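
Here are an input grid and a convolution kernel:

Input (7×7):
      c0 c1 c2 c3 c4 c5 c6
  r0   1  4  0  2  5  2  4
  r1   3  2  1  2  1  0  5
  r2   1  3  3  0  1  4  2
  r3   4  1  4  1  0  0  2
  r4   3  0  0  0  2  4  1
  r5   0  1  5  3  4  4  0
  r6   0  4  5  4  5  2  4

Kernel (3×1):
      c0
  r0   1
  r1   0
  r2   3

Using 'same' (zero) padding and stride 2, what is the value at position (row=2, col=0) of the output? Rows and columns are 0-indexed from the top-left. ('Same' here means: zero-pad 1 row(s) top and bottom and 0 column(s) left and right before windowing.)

4

The receptive field on the zero-padded input at this output position is [4 / 3 / 0]. Elementwise product with the kernel and sum: 4·1 + 0·3.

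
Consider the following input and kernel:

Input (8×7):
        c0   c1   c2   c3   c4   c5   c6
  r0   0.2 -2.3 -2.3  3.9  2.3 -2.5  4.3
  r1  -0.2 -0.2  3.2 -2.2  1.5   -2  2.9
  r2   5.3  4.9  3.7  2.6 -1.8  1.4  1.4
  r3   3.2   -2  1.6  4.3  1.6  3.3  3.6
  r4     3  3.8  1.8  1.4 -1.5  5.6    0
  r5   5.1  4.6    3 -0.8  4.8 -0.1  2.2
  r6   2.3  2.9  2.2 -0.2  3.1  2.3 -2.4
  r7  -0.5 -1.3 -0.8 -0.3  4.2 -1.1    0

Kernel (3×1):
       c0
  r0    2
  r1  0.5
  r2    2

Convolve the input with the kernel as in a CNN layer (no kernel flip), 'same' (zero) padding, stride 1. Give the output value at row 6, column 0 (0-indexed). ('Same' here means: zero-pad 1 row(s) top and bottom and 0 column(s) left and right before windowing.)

The receptive field on the zero-padded input at this output position is [5.1 / 2.3 / -0.5]. Elementwise product with the kernel and sum: 5.1·2 + 2.3·0.5 + -0.5·2.

10.35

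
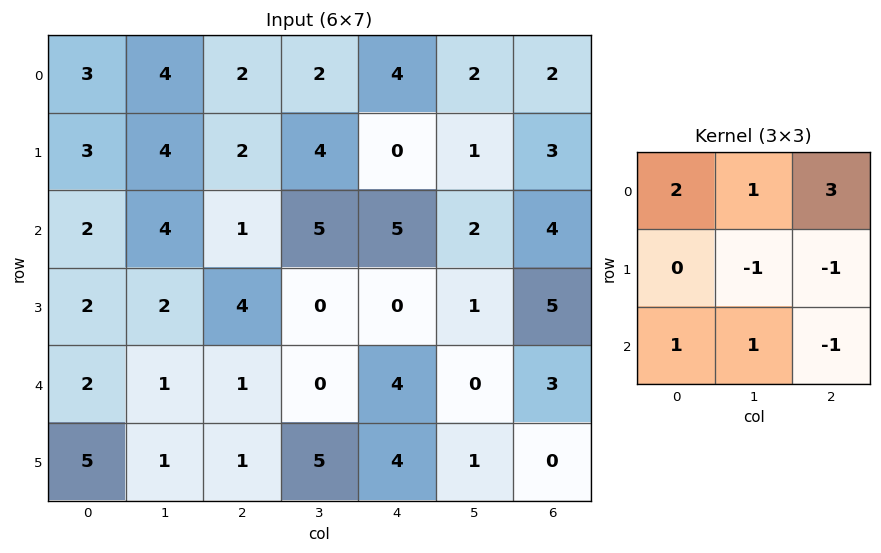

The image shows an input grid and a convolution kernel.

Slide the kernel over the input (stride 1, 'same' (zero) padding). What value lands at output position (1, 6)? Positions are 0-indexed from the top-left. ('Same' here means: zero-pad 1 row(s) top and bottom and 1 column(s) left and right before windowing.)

9

The receptive field on the zero-padded input at this output position is [2 2 0 / 1 3 0 / 2 4 0]. Elementwise product with the kernel and sum: 2·2 + 2·1 + 0·3 + 3·-1 + 0·-1 + 2·1 + 4·1 + 0·-1.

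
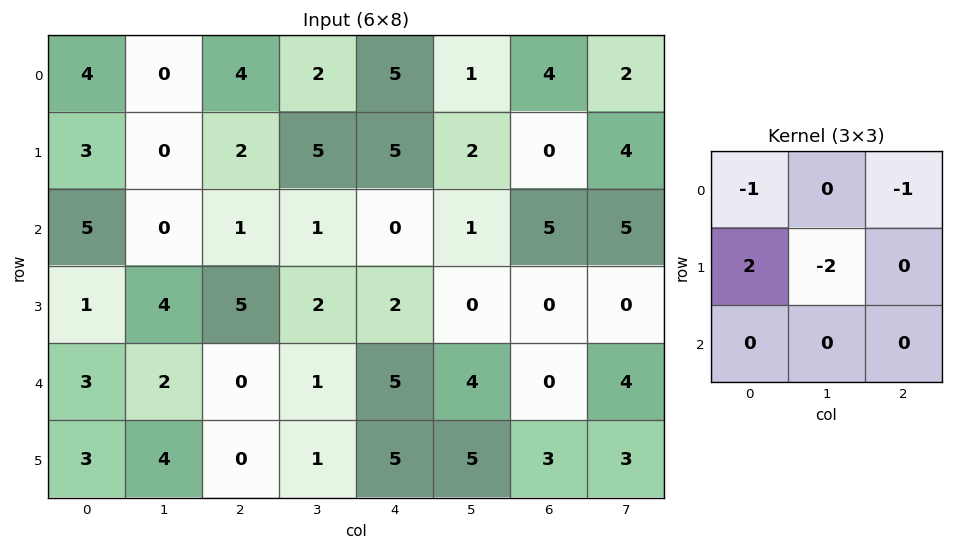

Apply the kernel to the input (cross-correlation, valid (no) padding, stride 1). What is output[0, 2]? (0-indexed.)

-15

The receptive field on the input at this output position is [4 2 5 / 2 5 5 / 1 1 0]. Elementwise product with the kernel and sum: 4·-1 + 5·-1 + 2·2 + 5·-2.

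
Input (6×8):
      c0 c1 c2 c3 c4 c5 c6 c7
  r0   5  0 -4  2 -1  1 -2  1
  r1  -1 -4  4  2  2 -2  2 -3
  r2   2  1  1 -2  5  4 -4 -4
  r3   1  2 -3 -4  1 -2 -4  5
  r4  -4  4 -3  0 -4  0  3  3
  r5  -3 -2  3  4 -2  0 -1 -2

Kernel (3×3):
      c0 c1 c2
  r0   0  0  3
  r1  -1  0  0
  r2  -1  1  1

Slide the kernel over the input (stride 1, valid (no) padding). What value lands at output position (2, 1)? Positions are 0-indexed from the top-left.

The receptive field on the input at this output position is [1 1 -2 / 2 -3 -4 / 4 -3 0]. Elementwise product with the kernel and sum: -2·3 + 2·-1 + 4·-1 + -3·1 + 0·1.

-15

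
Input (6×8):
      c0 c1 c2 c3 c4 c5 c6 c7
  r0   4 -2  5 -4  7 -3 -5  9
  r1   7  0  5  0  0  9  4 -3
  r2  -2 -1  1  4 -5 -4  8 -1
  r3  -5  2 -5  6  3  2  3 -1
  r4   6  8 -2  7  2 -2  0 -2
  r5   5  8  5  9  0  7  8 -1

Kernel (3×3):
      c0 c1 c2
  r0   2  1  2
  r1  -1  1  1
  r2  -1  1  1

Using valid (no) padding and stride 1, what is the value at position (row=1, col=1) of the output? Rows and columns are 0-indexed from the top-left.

10

The receptive field on the input at this output position is [0 5 0 / -1 1 4 / 2 -5 6]. Elementwise product with the kernel and sum: 0·2 + 5·1 + 0·2 + -1·-1 + 1·1 + 4·1 + 2·-1 + -5·1 + 6·1.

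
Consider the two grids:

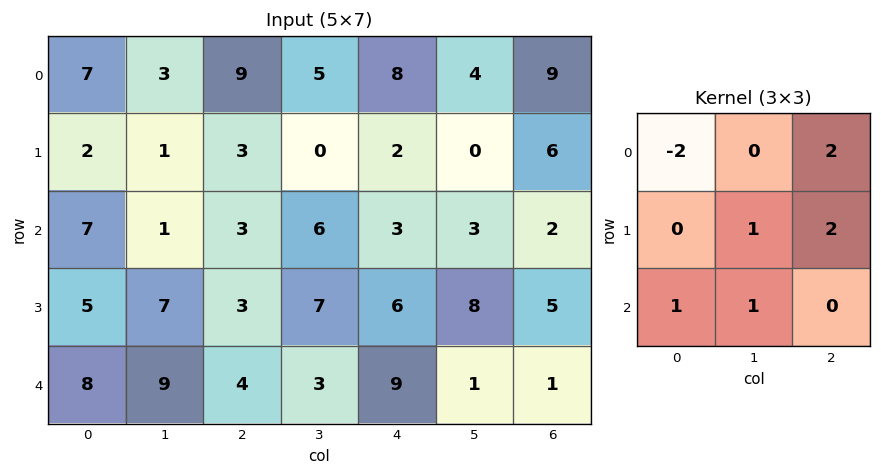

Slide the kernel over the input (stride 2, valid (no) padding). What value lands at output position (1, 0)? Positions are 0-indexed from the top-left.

22

The receptive field on the input at this output position is [7 1 3 / 5 7 3 / 8 9 4]. Elementwise product with the kernel and sum: 7·-2 + 3·2 + 7·1 + 3·2 + 8·1 + 9·1.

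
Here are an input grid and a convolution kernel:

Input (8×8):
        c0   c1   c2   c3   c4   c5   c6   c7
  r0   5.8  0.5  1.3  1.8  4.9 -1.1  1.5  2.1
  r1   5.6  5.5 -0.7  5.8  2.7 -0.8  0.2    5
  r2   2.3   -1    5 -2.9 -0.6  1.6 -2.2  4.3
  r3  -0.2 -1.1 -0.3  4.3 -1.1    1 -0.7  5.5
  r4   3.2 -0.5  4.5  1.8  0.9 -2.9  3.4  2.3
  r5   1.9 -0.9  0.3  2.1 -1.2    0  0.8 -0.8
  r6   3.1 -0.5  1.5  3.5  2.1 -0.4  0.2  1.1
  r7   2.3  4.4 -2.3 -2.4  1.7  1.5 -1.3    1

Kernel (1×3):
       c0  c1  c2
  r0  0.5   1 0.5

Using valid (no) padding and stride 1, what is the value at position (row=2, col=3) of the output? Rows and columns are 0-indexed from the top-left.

-1.25

The receptive field on the input at this output position is [-2.9 -0.6 1.6]. Elementwise product with the kernel and sum: -2.9·0.5 + -0.6·1 + 1.6·0.5.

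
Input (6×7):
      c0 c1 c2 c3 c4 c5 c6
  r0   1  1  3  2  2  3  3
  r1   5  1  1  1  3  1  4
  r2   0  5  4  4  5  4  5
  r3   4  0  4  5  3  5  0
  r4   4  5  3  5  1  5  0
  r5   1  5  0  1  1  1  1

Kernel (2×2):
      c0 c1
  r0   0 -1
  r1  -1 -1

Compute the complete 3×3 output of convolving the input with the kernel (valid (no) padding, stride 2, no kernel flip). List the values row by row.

Output[0,0]: The receptive field on the input at this output position is [1 1 / 5 1]. Elementwise product with the kernel and sum: 1·-1 + 5·-1 + 1·-1.
Output[0,1]: The receptive field on the input at this output position is [3 2 / 1 1]. Elementwise product with the kernel and sum: 2·-1 + 1·-1 + 1·-1.

-7 -4 -7
-9 -13 -12
-11 -6 -7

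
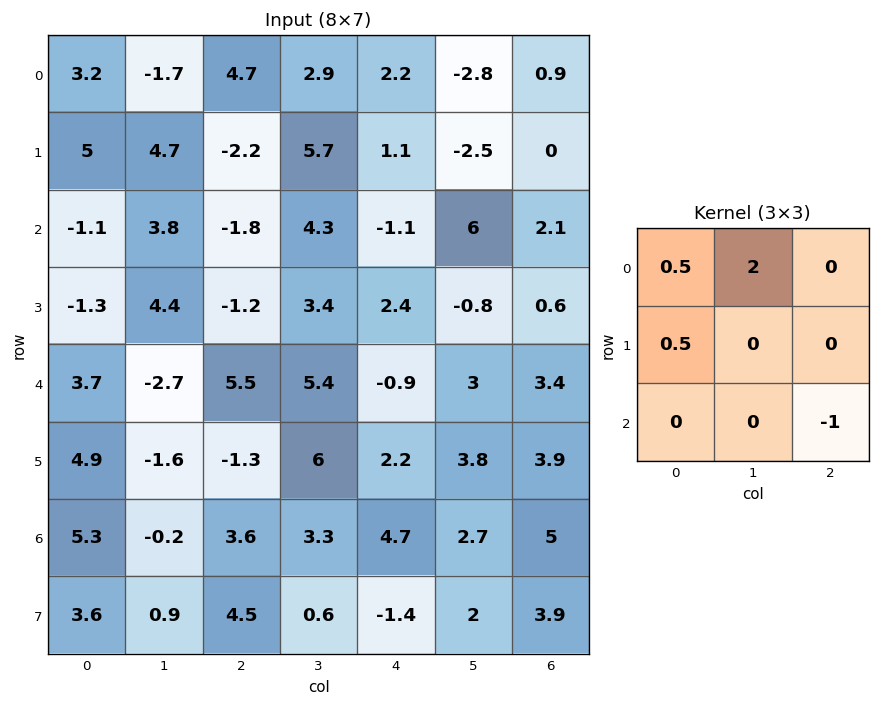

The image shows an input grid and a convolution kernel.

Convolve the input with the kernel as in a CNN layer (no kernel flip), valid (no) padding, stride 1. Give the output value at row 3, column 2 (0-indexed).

The receptive field on the input at this output position is [-1.2 3.4 2.4 / 5.5 5.4 -0.9 / -1.3 6 2.2]. Elementwise product with the kernel and sum: -1.2·0.5 + 3.4·2 + 5.5·0.5 + 2.2·-1.

6.75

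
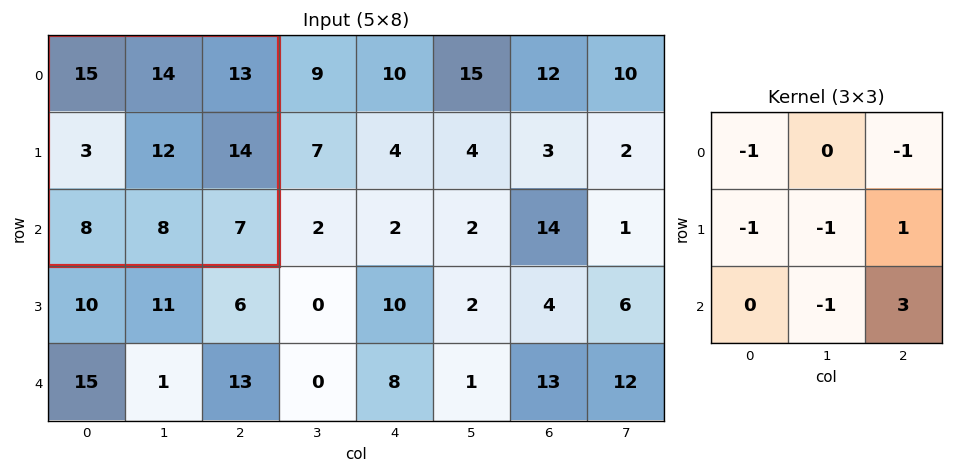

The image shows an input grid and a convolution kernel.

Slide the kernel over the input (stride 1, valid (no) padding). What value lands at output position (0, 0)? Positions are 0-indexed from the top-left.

-16

The receptive field on the input at this output position is [15 14 13 / 3 12 14 / 8 8 7]. Elementwise product with the kernel and sum: 15·-1 + 13·-1 + 3·-1 + 12·-1 + 14·1 + 8·-1 + 7·3.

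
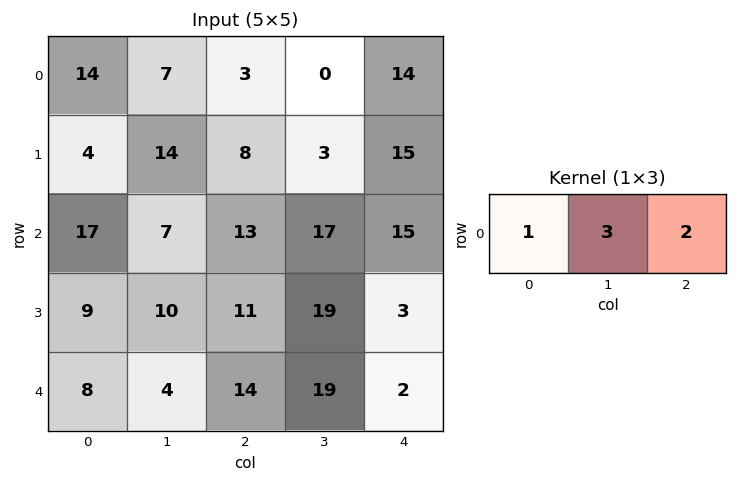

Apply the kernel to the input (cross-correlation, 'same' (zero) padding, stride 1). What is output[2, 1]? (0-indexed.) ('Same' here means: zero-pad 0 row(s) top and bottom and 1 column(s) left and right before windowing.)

The receptive field on the zero-padded input at this output position is [17 7 13]. Elementwise product with the kernel and sum: 17·1 + 7·3 + 13·2.

64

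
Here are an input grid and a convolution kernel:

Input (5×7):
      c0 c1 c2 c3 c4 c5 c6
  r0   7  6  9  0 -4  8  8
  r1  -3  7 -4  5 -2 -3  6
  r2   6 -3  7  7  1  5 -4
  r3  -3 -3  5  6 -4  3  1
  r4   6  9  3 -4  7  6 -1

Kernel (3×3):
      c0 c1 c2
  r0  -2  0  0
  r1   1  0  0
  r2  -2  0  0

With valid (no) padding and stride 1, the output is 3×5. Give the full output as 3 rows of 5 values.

-29 1 -36 -9 4
18 -11 5 -15 13
-27 -15 -15 0 -20

Output[0,0]: The receptive field on the input at this output position is [7 6 9 / -3 7 -4 / 6 -3 7]. Elementwise product with the kernel and sum: 7·-2 + -3·1 + 6·-2.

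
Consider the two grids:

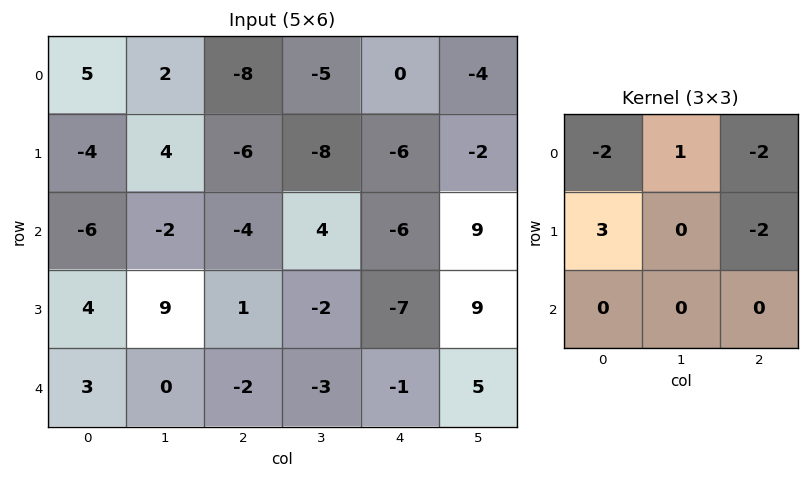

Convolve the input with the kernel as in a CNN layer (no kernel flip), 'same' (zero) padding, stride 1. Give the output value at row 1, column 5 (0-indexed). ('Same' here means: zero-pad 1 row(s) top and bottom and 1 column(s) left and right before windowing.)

-22

The receptive field on the zero-padded input at this output position is [0 -4 0 / -6 -2 0 / -6 9 0]. Elementwise product with the kernel and sum: 0·-2 + -4·1 + 0·-2 + -6·3 + 0·-2.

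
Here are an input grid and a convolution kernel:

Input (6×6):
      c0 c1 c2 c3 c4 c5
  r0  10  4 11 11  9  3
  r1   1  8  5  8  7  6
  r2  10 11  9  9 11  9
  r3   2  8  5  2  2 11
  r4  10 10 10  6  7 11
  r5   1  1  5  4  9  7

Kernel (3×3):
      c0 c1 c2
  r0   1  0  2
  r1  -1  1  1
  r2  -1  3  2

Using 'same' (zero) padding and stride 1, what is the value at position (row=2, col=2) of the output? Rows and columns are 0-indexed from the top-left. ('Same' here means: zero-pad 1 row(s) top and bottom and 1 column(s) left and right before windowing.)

42

The receptive field on the zero-padded input at this output position is [8 5 8 / 11 9 9 / 8 5 2]. Elementwise product with the kernel and sum: 8·1 + 8·2 + 11·-1 + 9·1 + 9·1 + 8·-1 + 5·3 + 2·2.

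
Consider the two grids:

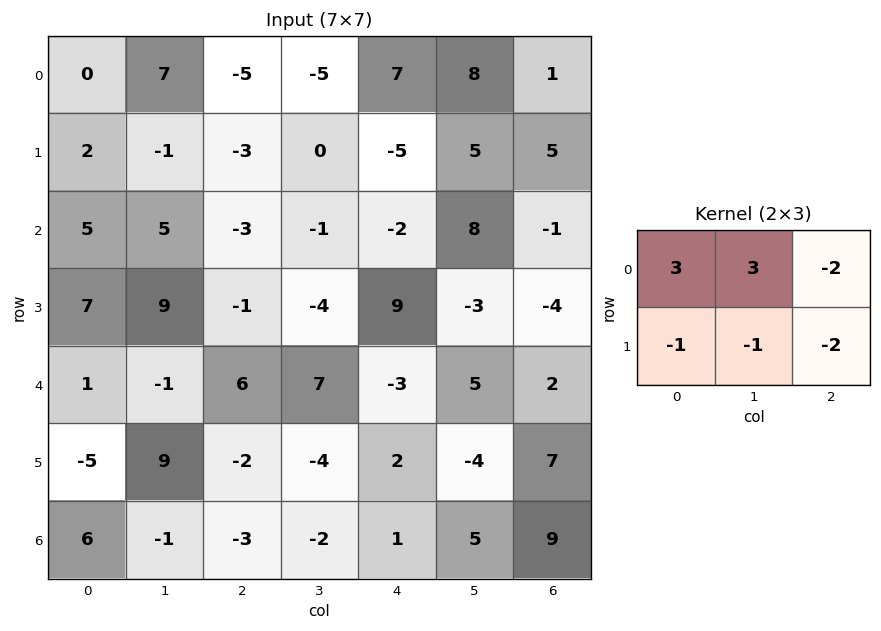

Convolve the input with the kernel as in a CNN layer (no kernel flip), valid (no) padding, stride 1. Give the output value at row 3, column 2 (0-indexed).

The receptive field on the input at this output position is [-1 -4 9 / 6 7 -3]. Elementwise product with the kernel and sum: -1·3 + -4·3 + 9·-2 + 6·-1 + 7·-1 + -3·-2.

-40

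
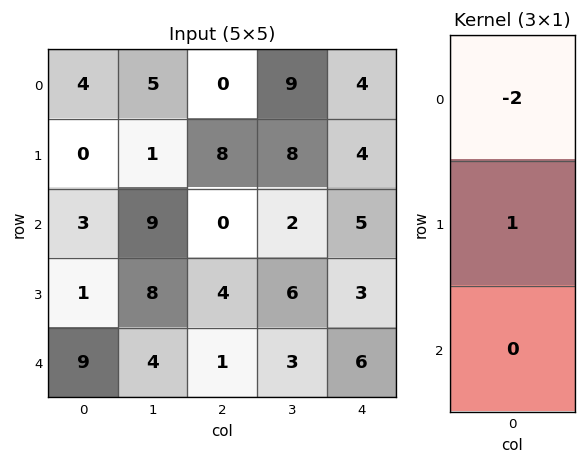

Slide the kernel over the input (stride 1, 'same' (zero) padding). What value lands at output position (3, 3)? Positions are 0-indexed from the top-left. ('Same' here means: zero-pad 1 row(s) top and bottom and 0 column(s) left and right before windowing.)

The receptive field on the zero-padded input at this output position is [2 / 6 / 3]. Elementwise product with the kernel and sum: 2·-2 + 6·1.

2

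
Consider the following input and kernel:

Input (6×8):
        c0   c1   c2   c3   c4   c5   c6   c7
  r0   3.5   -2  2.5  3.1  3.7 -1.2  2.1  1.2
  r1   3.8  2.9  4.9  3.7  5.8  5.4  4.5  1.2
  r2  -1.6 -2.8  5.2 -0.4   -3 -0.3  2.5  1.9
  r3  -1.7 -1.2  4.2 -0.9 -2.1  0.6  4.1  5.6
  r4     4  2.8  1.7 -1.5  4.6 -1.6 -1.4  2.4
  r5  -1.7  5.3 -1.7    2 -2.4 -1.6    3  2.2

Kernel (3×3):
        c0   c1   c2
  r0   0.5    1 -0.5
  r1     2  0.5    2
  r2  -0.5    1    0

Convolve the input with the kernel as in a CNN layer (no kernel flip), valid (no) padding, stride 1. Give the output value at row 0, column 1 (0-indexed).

The receptive field on the input at this output position is [-2 2.5 3.1 / 2.9 4.9 3.7 / -2.8 5.2 -0.4]. Elementwise product with the kernel and sum: -2·0.5 + 2.5·1 + 3.1·-0.5 + 2.9·2 + 4.9·0.5 + 3.7·2 + -2.8·-0.5 + 5.2·1.

22.2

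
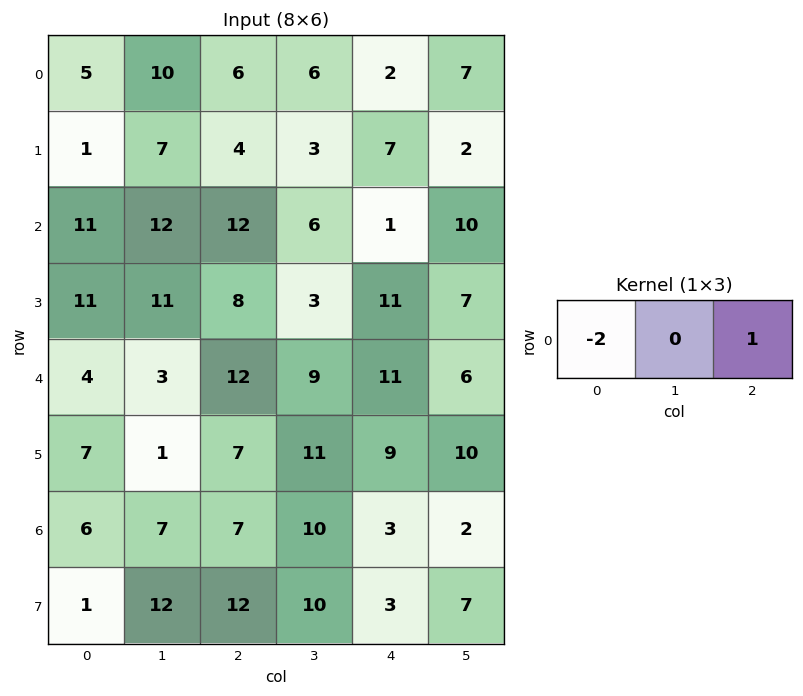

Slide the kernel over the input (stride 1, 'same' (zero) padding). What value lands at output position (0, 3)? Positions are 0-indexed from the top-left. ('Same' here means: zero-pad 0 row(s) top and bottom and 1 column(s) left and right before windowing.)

The receptive field on the zero-padded input at this output position is [6 6 2]. Elementwise product with the kernel and sum: 6·-2 + 2·1.

-10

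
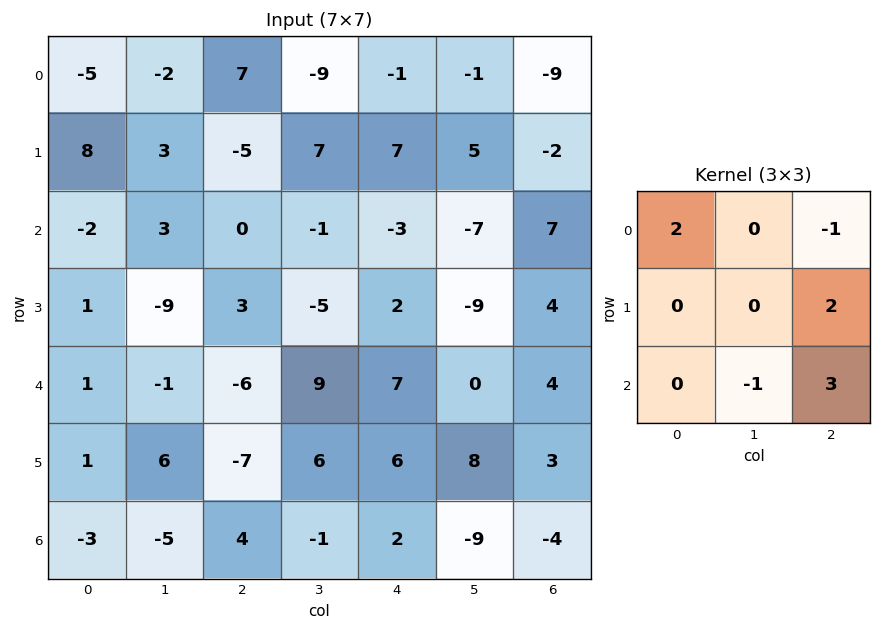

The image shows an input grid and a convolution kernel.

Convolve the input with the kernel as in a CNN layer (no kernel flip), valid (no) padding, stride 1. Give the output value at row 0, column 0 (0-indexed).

-30

The receptive field on the input at this output position is [-5 -2 7 / 8 3 -5 / -2 3 0]. Elementwise product with the kernel and sum: -5·2 + 7·-1 + -5·2 + 3·-1 + 0·3.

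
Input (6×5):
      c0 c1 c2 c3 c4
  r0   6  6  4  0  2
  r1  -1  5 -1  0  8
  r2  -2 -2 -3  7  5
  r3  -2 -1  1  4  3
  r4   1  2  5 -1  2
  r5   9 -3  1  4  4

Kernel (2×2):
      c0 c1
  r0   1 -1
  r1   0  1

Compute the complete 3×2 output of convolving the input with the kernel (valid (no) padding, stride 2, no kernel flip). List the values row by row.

Output[0,0]: The receptive field on the input at this output position is [6 6 / -1 5]. Elementwise product with the kernel and sum: 6·1 + 6·-1 + 5·1.

5 4
-1 -6
-4 10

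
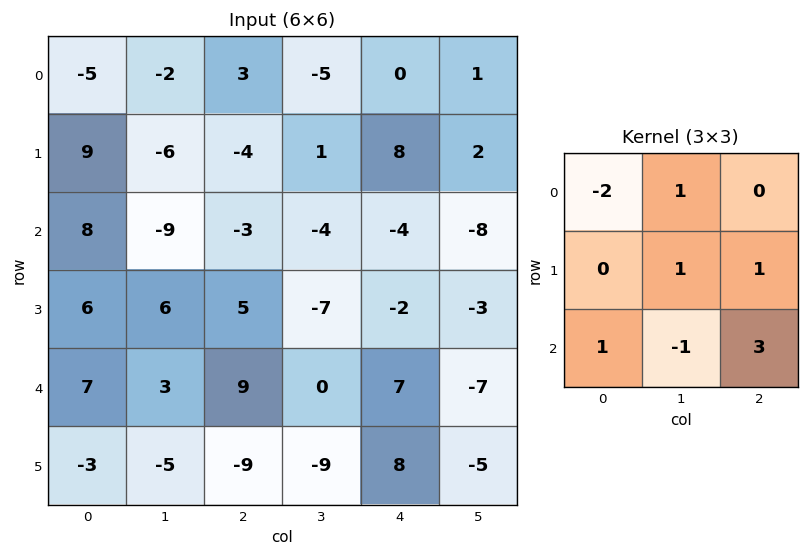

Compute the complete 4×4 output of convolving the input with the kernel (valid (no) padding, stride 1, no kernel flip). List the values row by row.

6 -14 -13 -4
-21 -19 7 -20
17 7 23 -29
-19 -21 14 -20

Output[0,0]: The receptive field on the input at this output position is [-5 -2 3 / 9 -6 -4 / 8 -9 -3]. Elementwise product with the kernel and sum: -5·-2 + -2·1 + -6·1 + -4·1 + 8·1 + -9·-1 + -3·3.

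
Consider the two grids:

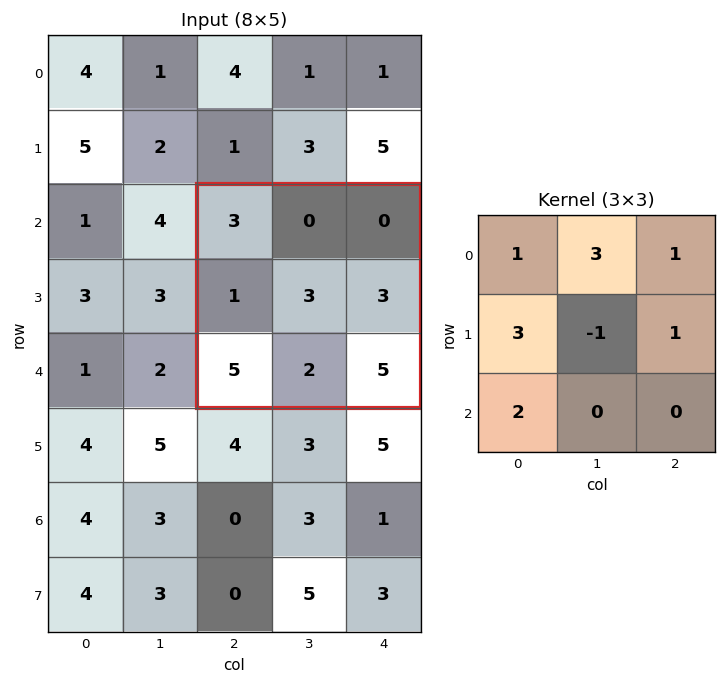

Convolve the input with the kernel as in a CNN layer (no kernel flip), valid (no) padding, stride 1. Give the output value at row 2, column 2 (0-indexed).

The receptive field on the input at this output position is [3 0 0 / 1 3 3 / 5 2 5]. Elementwise product with the kernel and sum: 3·1 + 0·3 + 0·1 + 1·3 + 3·-1 + 3·1 + 5·2.

16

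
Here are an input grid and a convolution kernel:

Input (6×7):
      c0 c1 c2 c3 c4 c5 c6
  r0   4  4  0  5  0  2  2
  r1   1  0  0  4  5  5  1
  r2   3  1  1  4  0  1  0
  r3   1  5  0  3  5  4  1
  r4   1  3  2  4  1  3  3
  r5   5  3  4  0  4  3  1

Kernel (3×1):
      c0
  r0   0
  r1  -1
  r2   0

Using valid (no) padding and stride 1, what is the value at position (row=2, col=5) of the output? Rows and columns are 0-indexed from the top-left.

The receptive field on the input at this output position is [1 / 4 / 3]. Elementwise product with the kernel and sum: 4·-1.

-4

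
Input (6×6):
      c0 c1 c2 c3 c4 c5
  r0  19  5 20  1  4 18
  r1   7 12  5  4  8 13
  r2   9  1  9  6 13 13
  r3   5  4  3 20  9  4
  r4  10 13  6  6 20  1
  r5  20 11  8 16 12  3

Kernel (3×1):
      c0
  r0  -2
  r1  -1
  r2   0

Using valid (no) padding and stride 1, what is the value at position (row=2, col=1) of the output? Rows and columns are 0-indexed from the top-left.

-6

The receptive field on the input at this output position is [1 / 4 / 13]. Elementwise product with the kernel and sum: 1·-2 + 4·-1.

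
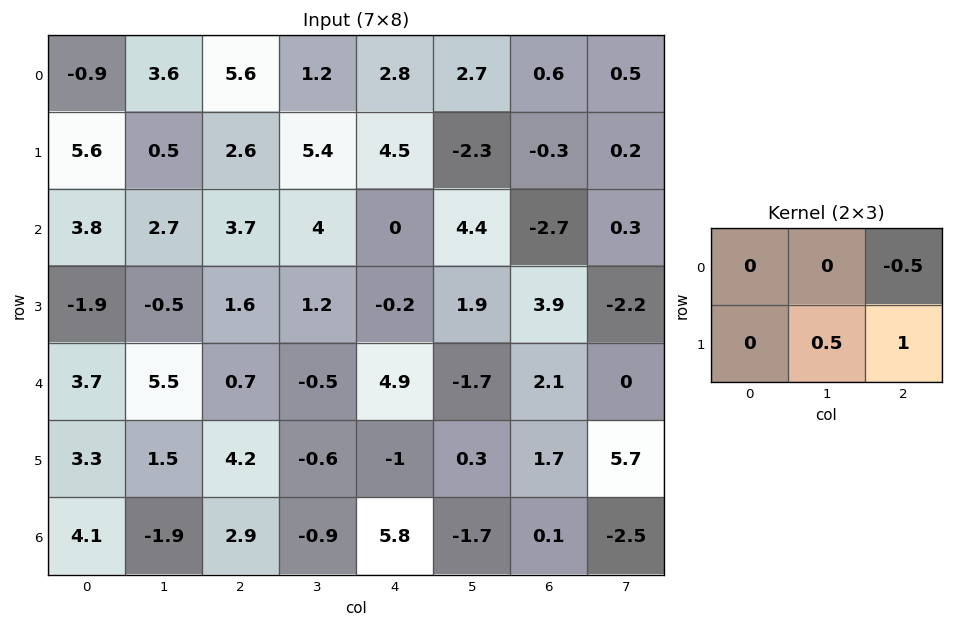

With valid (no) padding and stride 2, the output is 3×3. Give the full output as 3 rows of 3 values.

0.05 5.8 -1.75
-0.5 0.4 6.2
4.6 -3.75 0.8

Output[0,0]: The receptive field on the input at this output position is [-0.9 3.6 5.6 / 5.6 0.5 2.6]. Elementwise product with the kernel and sum: 5.6·-0.5 + 0.5·0.5 + 2.6·1.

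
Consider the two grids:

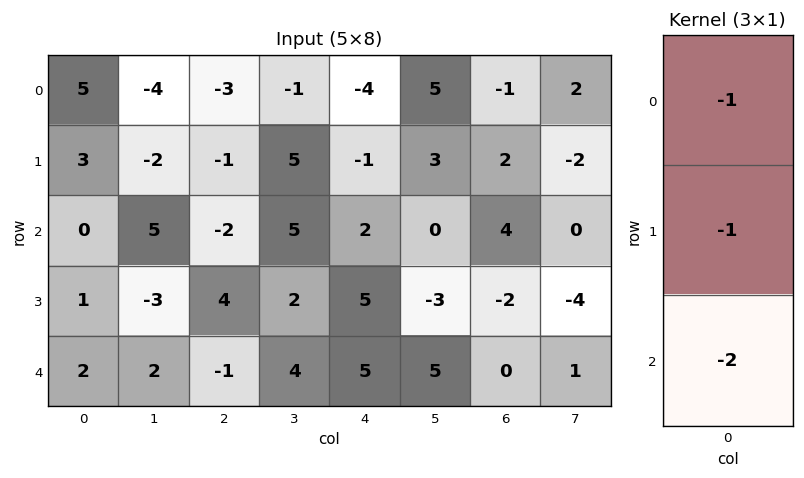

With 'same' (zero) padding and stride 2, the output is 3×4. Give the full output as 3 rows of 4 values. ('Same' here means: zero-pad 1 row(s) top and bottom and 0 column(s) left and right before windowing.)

Output[0,0]: The receptive field on the zero-padded input at this output position is [0 / 5 / 3]. Elementwise product with the kernel and sum: 0·-1 + 5·-1 + 3·-2.
Output[0,1]: The receptive field on the zero-padded input at this output position is [0 / -3 / -1]. Elementwise product with the kernel and sum: 0·-1 + -3·-1 + -1·-2.

-11 5 6 -3
-5 -5 -11 -2
-3 -3 -10 2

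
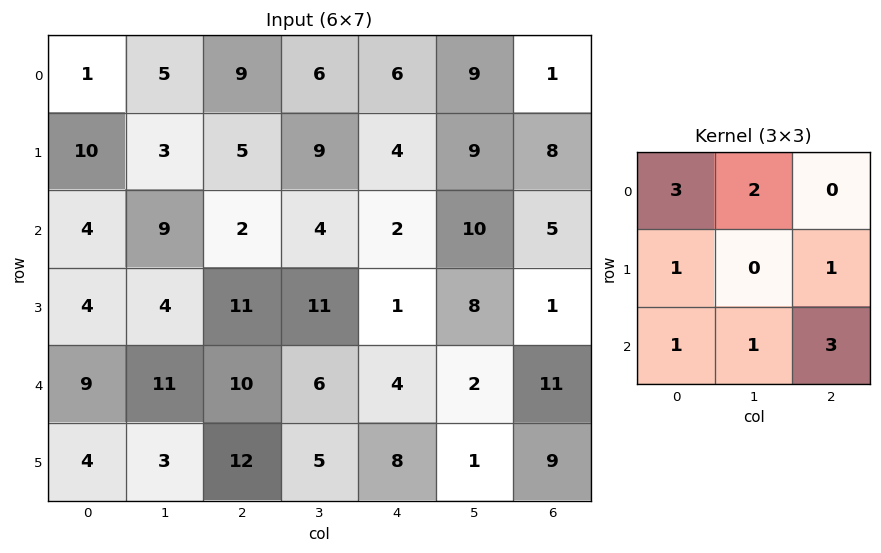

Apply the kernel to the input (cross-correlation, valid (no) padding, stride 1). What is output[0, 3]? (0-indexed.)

84

The receptive field on the input at this output position is [6 6 9 / 9 4 9 / 4 2 10]. Elementwise product with the kernel and sum: 6·3 + 6·2 + 9·1 + 9·1 + 4·1 + 2·1 + 10·3.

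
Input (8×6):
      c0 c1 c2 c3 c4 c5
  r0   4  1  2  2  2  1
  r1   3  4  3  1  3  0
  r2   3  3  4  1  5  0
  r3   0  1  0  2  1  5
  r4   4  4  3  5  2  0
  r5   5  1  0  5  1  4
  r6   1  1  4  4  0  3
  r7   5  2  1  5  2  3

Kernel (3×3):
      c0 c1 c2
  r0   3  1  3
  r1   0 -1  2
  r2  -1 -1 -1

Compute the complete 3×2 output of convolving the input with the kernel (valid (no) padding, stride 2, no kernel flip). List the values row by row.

11 9
12 18
18 9

Output[0,0]: The receptive field on the input at this output position is [4 1 2 / 3 4 3 / 3 3 4]. Elementwise product with the kernel and sum: 4·3 + 1·1 + 2·3 + 4·-1 + 3·2 + 3·-1 + 3·-1 + 4·-1.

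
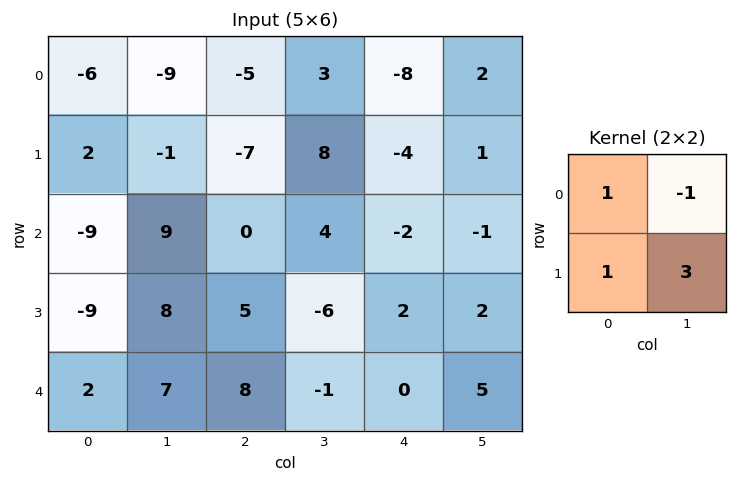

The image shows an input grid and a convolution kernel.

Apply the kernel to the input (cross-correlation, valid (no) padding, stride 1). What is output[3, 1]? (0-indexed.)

The receptive field on the input at this output position is [8 5 / 7 8]. Elementwise product with the kernel and sum: 8·1 + 5·-1 + 7·1 + 8·3.

34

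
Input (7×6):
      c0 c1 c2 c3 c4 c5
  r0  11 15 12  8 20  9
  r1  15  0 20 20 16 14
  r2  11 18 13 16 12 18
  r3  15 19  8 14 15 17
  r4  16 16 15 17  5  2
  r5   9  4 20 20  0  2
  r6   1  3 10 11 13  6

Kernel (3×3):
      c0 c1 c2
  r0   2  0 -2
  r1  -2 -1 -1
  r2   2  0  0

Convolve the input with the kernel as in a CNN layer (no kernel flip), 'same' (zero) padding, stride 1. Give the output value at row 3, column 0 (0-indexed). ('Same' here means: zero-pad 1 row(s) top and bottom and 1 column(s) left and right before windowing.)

-70

The receptive field on the zero-padded input at this output position is [0 11 18 / 0 15 19 / 0 16 16]. Elementwise product with the kernel and sum: 0·2 + 18·-2 + 0·-2 + 15·-1 + 19·-1 + 0·2.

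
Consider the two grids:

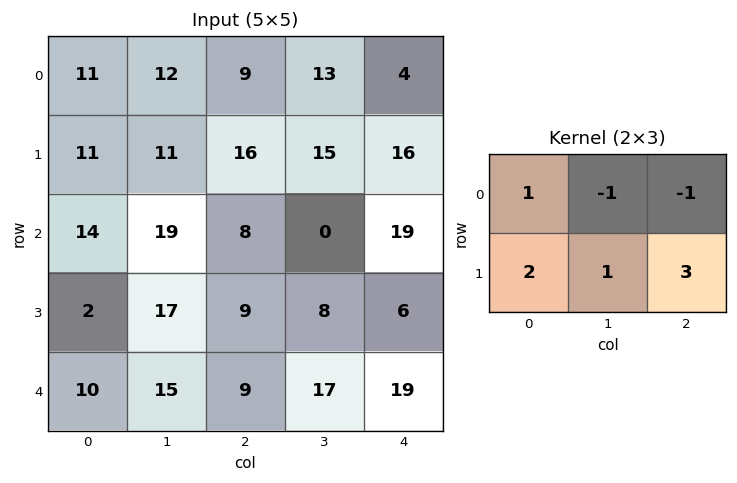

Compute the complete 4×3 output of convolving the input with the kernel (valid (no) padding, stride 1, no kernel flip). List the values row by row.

Output[0,0]: The receptive field on the input at this output position is [11 12 9 / 11 11 16]. Elementwise product with the kernel and sum: 11·1 + 12·-1 + 9·-1 + 11·2 + 11·1 + 16·3.
Output[0,1]: The receptive field on the input at this output position is [12 9 13 / 11 16 15]. Elementwise product with the kernel and sum: 12·1 + 9·-1 + 13·-1 + 11·2 + 16·1 + 15·3.

71 73 87
55 26 58
35 78 33
38 90 87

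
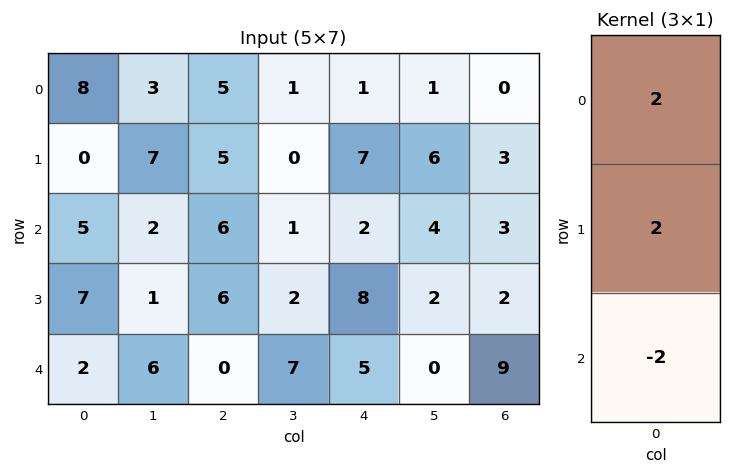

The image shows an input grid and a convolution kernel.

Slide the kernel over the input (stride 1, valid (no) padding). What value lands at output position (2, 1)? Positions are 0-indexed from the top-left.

The receptive field on the input at this output position is [2 / 1 / 6]. Elementwise product with the kernel and sum: 2·2 + 1·2 + 6·-2.

-6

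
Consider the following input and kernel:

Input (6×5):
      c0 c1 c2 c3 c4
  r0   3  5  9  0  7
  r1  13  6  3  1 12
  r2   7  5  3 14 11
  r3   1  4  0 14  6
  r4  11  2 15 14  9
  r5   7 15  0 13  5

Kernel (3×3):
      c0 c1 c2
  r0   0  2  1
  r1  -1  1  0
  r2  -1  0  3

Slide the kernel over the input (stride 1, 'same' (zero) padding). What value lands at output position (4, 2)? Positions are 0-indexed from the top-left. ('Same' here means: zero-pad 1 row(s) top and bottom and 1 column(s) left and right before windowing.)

51

The receptive field on the zero-padded input at this output position is [4 0 14 / 2 15 14 / 15 0 13]. Elementwise product with the kernel and sum: 0·2 + 14·1 + 2·-1 + 15·1 + 15·-1 + 13·3.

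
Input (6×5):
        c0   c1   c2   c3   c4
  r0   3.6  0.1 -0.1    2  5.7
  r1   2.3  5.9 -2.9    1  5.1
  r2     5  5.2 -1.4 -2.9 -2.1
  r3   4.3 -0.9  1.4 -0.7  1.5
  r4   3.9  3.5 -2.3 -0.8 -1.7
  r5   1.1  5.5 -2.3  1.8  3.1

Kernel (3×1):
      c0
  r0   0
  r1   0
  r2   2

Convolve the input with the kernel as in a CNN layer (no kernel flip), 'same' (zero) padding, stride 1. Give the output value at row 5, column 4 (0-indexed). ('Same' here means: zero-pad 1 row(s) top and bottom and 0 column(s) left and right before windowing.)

The receptive field on the zero-padded input at this output position is [-1.7 / 3.1 / 0]. Elementwise product with the kernel and sum: 0·2.

0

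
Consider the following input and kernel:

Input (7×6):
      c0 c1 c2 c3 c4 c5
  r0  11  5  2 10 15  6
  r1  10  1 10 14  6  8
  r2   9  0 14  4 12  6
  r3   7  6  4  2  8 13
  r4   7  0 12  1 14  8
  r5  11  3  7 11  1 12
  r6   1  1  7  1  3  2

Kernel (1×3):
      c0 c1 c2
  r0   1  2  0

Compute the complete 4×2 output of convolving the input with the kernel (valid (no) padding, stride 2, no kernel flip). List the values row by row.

Output[0,0]: The receptive field on the input at this output position is [11 5 2]. Elementwise product with the kernel and sum: 11·1 + 5·2.
Output[0,1]: The receptive field on the input at this output position is [2 10 15]. Elementwise product with the kernel and sum: 2·1 + 10·2.

21 22
9 22
7 14
3 9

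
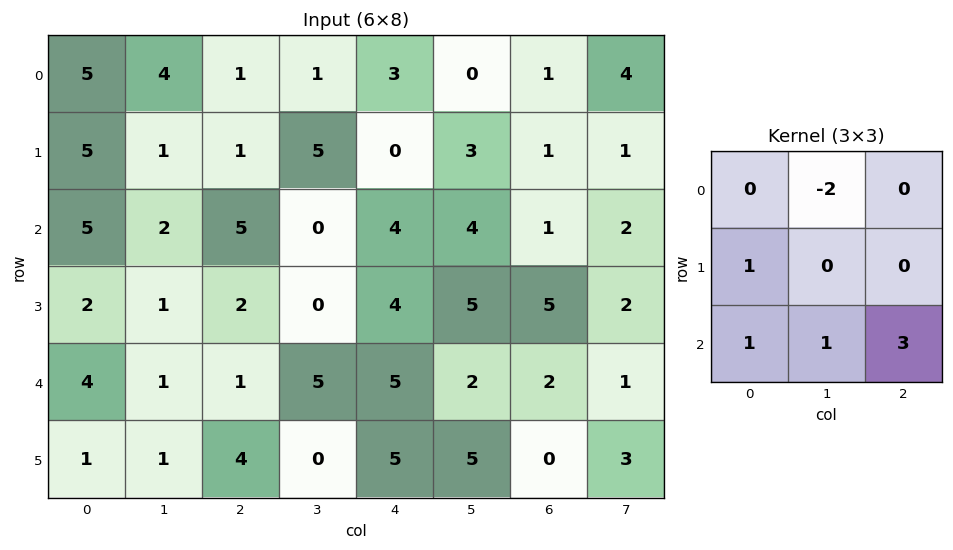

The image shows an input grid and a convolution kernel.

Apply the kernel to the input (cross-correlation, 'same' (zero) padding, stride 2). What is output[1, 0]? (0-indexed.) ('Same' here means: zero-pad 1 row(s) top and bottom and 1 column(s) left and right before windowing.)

-5

The receptive field on the zero-padded input at this output position is [0 5 1 / 0 5 2 / 0 2 1]. Elementwise product with the kernel and sum: 5·-2 + 0·1 + 0·1 + 2·1 + 1·3.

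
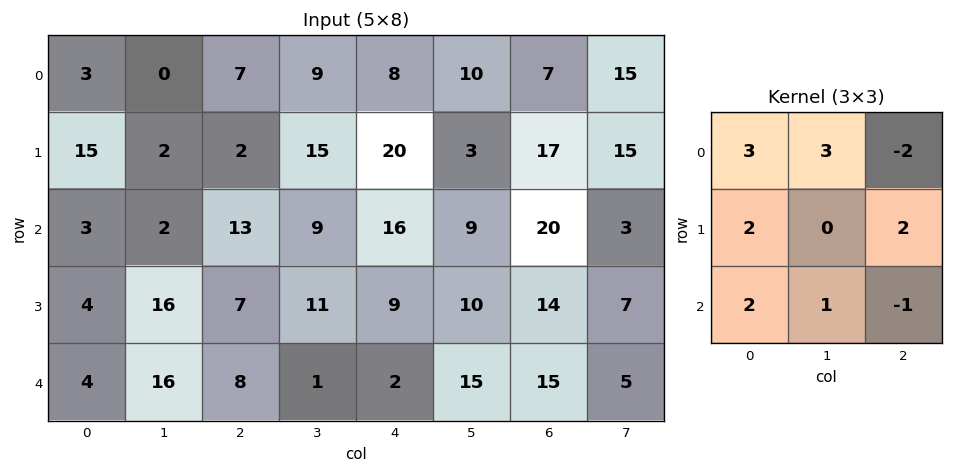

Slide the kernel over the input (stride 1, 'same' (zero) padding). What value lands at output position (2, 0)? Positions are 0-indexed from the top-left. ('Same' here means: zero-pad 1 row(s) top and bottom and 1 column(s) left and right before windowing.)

The receptive field on the zero-padded input at this output position is [0 15 2 / 0 3 2 / 0 4 16]. Elementwise product with the kernel and sum: 0·3 + 15·3 + 2·-2 + 0·2 + 2·2 + 0·2 + 4·1 + 16·-1.

33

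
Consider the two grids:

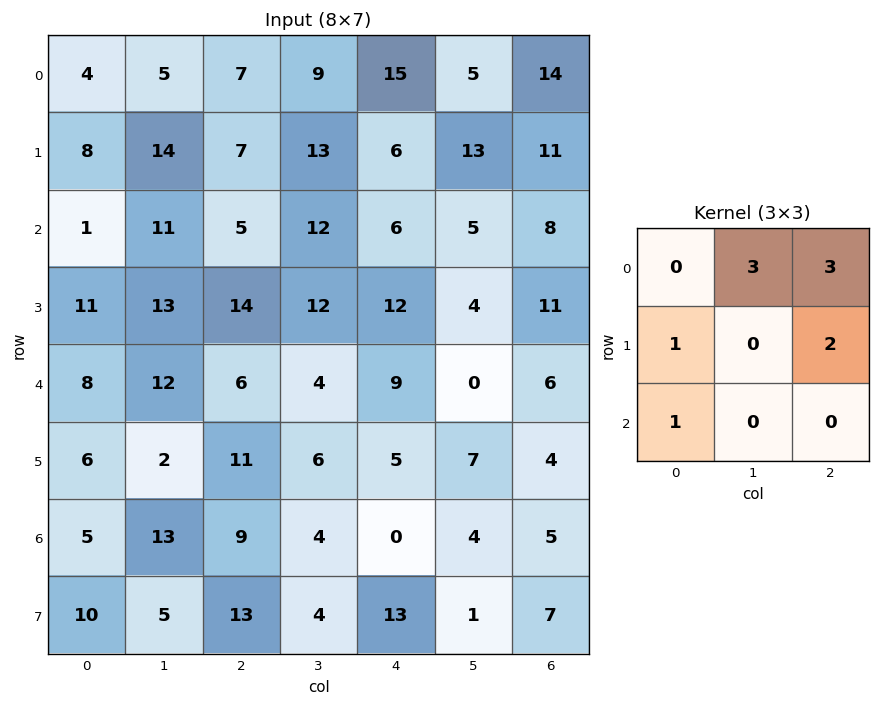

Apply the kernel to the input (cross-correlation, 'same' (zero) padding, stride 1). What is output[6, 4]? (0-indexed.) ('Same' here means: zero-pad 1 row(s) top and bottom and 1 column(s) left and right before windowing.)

The receptive field on the zero-padded input at this output position is [6 5 7 / 4 0 4 / 4 13 1]. Elementwise product with the kernel and sum: 5·3 + 7·3 + 4·1 + 4·2 + 4·1.

52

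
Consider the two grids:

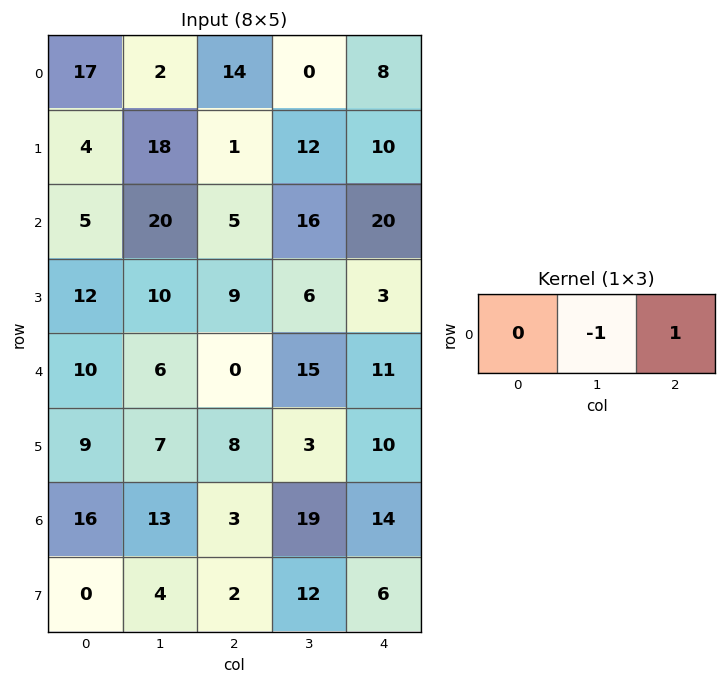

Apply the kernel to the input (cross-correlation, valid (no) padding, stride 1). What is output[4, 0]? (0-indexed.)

The receptive field on the input at this output position is [10 6 0]. Elementwise product with the kernel and sum: 6·-1 + 0·1.

-6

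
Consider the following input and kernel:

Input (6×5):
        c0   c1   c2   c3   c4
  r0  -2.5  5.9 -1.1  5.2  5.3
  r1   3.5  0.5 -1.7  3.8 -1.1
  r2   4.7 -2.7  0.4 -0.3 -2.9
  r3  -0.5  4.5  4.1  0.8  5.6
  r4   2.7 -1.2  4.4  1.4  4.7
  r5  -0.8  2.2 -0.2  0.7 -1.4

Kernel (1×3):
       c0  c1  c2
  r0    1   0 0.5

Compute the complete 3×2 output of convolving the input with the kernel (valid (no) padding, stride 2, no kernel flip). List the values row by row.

Output[0,0]: The receptive field on the input at this output position is [-2.5 5.9 -1.1]. Elementwise product with the kernel and sum: -2.5·1 + -1.1·0.5.
Output[0,1]: The receptive field on the input at this output position is [-1.1 5.2 5.3]. Elementwise product with the kernel and sum: -1.1·1 + 5.3·0.5.

-3.05 1.55
4.9 -1.05
4.9 6.75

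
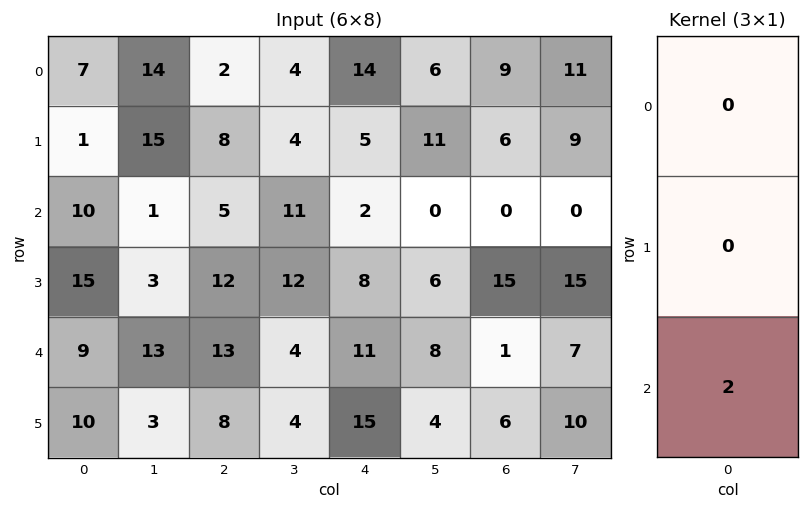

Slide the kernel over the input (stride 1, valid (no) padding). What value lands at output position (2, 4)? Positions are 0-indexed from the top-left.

The receptive field on the input at this output position is [2 / 8 / 11]. Elementwise product with the kernel and sum: 11·2.

22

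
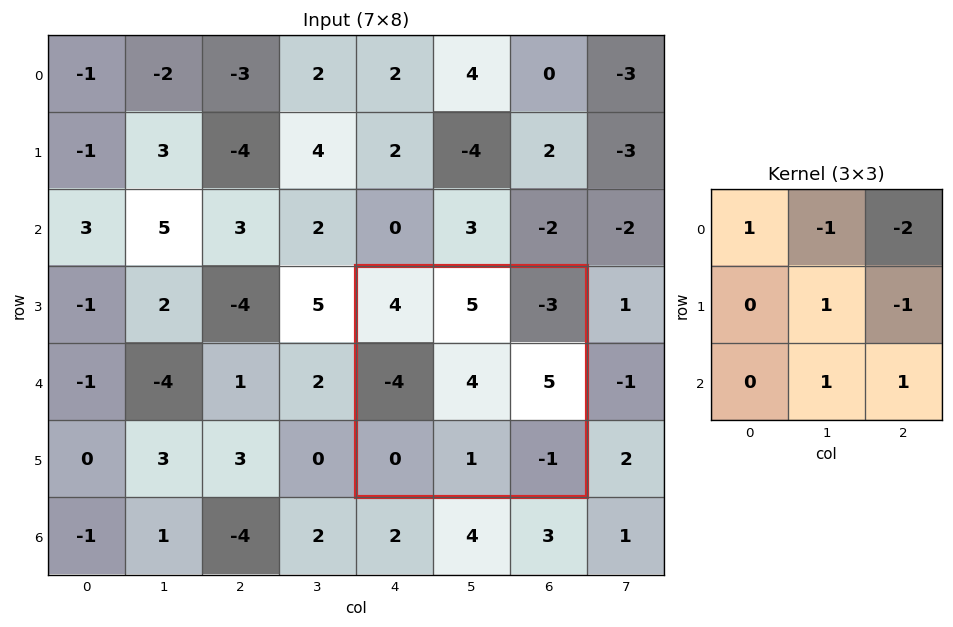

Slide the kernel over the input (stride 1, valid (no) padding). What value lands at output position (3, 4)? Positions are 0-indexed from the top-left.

The receptive field on the input at this output position is [4 5 -3 / -4 4 5 / 0 1 -1]. Elementwise product with the kernel and sum: 4·1 + 5·-1 + -3·-2 + 4·1 + 5·-1 + 1·1 + -1·1.

4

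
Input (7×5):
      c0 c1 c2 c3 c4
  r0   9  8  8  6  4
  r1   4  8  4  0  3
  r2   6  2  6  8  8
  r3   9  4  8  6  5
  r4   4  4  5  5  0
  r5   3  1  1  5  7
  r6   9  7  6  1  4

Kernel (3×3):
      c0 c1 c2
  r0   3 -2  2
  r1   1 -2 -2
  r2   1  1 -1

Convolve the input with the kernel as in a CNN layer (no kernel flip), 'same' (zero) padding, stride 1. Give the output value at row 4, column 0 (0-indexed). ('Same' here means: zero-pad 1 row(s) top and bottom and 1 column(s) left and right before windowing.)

The receptive field on the zero-padded input at this output position is [0 9 4 / 0 4 4 / 0 3 1]. Elementwise product with the kernel and sum: 0·3 + 9·-2 + 4·2 + 0·1 + 4·-2 + 4·-2 + 0·1 + 3·1 + 1·-1.

-24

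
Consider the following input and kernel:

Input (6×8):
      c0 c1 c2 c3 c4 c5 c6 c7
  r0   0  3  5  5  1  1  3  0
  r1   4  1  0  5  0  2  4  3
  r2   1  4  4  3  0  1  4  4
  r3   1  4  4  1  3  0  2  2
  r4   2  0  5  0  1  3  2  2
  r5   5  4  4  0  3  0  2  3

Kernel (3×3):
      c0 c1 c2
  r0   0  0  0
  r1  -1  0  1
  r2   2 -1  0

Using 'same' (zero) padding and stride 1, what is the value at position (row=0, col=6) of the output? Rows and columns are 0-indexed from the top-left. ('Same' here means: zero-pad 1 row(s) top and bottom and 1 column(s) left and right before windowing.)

-1

The receptive field on the zero-padded input at this output position is [0 0 0 / 1 3 0 / 2 4 3]. Elementwise product with the kernel and sum: 1·-1 + 0·1 + 2·2 + 4·-1.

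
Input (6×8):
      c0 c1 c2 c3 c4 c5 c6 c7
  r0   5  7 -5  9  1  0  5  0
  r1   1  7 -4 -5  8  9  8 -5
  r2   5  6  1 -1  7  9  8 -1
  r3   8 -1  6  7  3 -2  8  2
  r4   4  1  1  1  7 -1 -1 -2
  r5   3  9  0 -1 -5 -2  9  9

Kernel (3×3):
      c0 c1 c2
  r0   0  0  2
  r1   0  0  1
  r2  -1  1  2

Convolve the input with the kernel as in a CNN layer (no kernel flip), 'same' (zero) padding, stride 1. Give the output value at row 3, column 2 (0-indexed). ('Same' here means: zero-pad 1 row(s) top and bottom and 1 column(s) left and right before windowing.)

The receptive field on the zero-padded input at this output position is [6 1 -1 / -1 6 7 / 1 1 1]. Elementwise product with the kernel and sum: -1·2 + 7·1 + 1·-1 + 1·1 + 1·2.

7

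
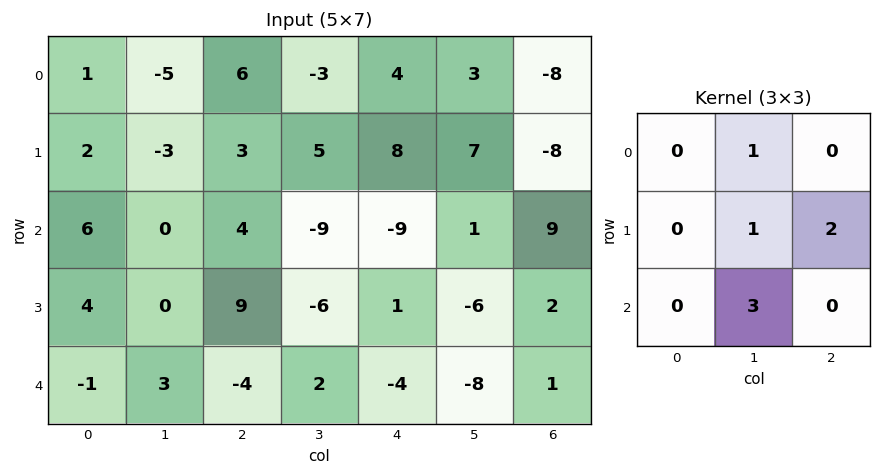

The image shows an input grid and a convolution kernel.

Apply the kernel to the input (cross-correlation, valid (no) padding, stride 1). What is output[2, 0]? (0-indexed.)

The receptive field on the input at this output position is [6 0 4 / 4 0 9 / -1 3 -4]. Elementwise product with the kernel and sum: 0·1 + 0·1 + 9·2 + 3·3.

27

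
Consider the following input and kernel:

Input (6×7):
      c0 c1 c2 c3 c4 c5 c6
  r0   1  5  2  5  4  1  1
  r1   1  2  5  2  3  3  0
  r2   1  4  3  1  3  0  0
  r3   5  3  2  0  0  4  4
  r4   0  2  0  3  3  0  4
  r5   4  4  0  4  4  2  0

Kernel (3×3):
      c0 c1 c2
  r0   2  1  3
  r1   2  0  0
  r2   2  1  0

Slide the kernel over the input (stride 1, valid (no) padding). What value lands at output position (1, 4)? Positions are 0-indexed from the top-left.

The receptive field on the input at this output position is [3 3 0 / 3 0 0 / 0 4 4]. Elementwise product with the kernel and sum: 3·2 + 3·1 + 0·3 + 3·2 + 0·2 + 4·1.

19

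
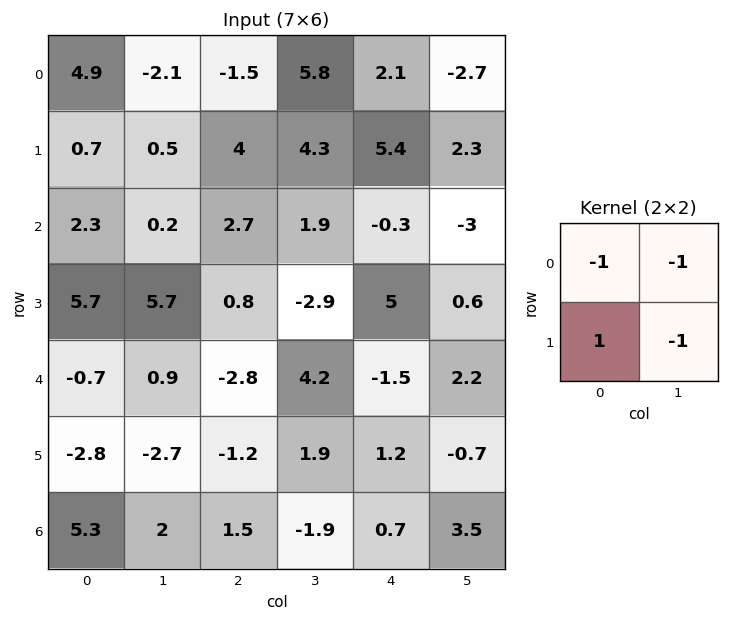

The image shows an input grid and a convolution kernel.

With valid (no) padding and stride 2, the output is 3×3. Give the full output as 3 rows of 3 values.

Output[0,0]: The receptive field on the input at this output position is [4.9 -2.1 / 0.7 0.5]. Elementwise product with the kernel and sum: 4.9·-1 + -2.1·-1 + 0.7·1 + 0.5·-1.

-2.6 -4.6 3.7
-2.5 -0.9 7.7
-0.3 -4.5 1.2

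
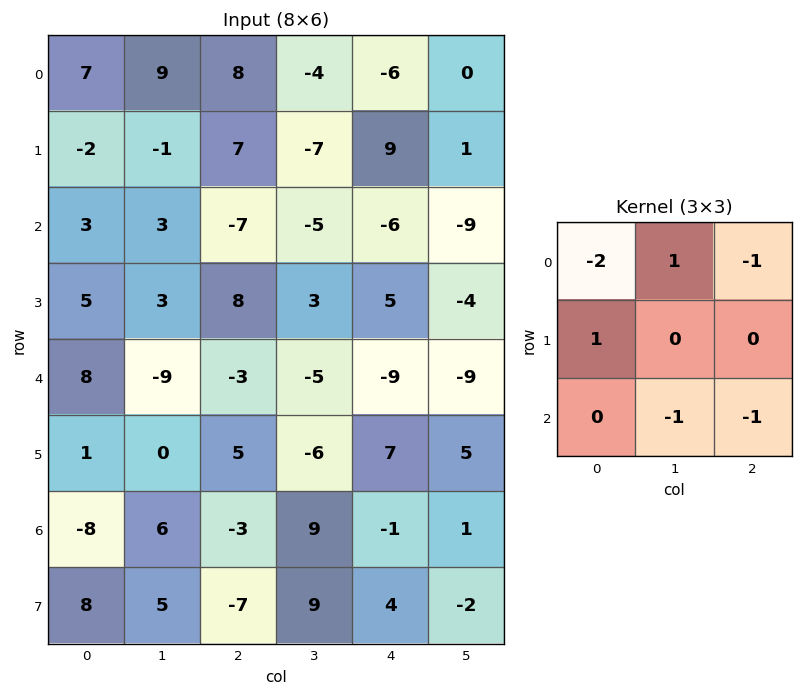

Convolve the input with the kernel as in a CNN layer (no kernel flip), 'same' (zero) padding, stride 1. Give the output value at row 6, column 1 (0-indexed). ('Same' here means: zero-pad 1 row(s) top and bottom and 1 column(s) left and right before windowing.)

The receptive field on the zero-padded input at this output position is [1 0 5 / -8 6 -3 / 8 5 -7]. Elementwise product with the kernel and sum: 1·-2 + 0·1 + 5·-1 + -8·1 + 5·-1 + -7·-1.

-13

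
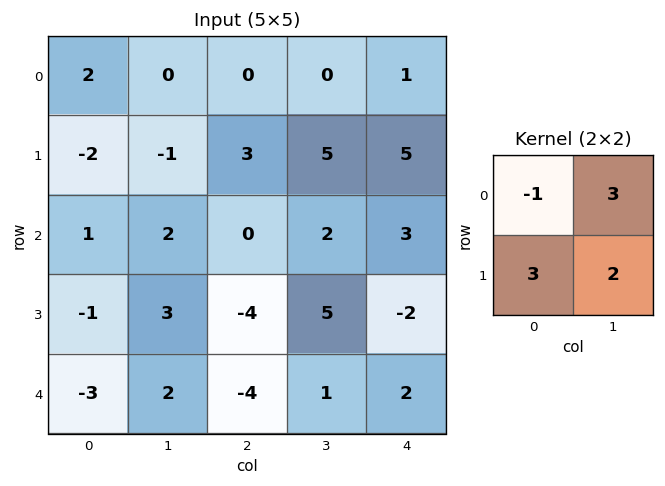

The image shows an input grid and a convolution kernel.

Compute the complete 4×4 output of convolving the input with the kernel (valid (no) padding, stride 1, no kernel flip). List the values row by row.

Output[0,0]: The receptive field on the input at this output position is [2 0 / -2 -1]. Elementwise product with the kernel and sum: 2·-1 + 0·3 + -2·3 + -1·2.
Output[0,1]: The receptive field on the input at this output position is [0 0 / -1 3]. Elementwise product with the kernel and sum: 0·-1 + 0·3 + -1·3 + 3·2.

-10 3 19 28
6 16 16 22
8 -1 4 18
5 -17 9 -4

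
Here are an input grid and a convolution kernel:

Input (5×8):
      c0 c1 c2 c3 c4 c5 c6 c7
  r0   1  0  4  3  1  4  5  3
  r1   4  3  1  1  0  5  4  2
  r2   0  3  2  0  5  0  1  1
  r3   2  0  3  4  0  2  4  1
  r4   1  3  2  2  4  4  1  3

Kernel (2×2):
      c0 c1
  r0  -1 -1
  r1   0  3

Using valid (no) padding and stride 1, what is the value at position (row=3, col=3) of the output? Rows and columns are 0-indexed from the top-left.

8

The receptive field on the input at this output position is [4 0 / 2 4]. Elementwise product with the kernel and sum: 4·-1 + 0·-1 + 4·3.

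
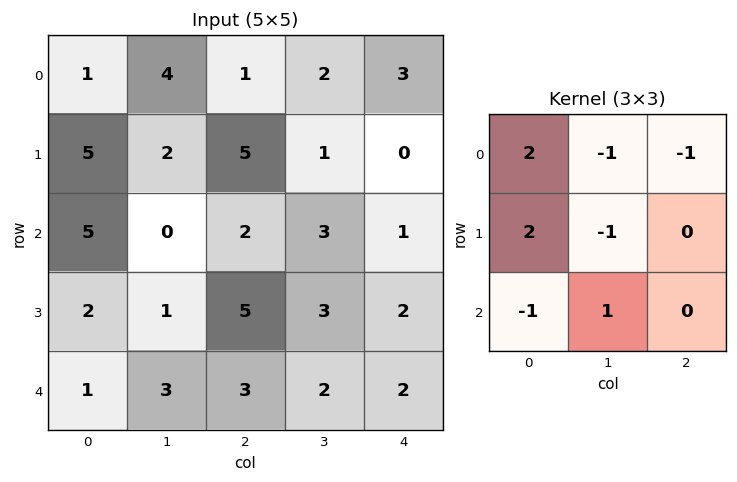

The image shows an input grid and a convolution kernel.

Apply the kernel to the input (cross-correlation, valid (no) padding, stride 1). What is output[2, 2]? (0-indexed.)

The receptive field on the input at this output position is [2 3 1 / 5 3 2 / 3 2 2]. Elementwise product with the kernel and sum: 2·2 + 3·-1 + 1·-1 + 5·2 + 3·-1 + 3·-1 + 2·1.

6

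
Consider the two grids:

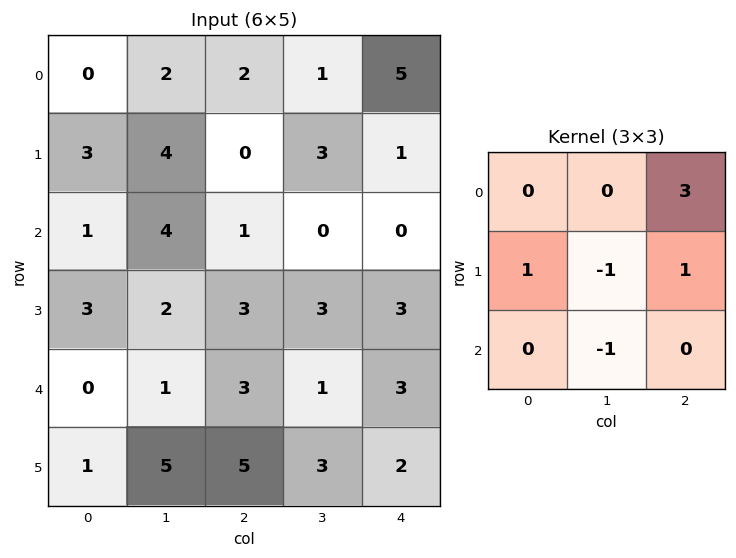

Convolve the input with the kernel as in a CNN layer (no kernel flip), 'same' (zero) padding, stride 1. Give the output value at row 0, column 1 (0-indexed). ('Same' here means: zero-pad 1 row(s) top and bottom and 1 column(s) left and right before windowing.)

The receptive field on the zero-padded input at this output position is [0 0 0 / 0 2 2 / 3 4 0]. Elementwise product with the kernel and sum: 0·3 + 0·1 + 2·-1 + 2·1 + 4·-1.

-4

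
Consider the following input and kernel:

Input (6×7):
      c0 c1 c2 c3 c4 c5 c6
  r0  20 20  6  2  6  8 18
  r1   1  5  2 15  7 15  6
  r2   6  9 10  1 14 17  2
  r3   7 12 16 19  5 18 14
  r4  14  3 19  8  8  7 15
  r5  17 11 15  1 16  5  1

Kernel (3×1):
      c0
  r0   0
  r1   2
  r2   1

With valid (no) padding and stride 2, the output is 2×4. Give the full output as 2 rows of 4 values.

Output[0,0]: The receptive field on the input at this output position is [20 / 1 / 6]. Elementwise product with the kernel and sum: 1·2 + 6·1.
Output[0,1]: The receptive field on the input at this output position is [6 / 2 / 10]. Elementwise product with the kernel and sum: 2·2 + 10·1.

8 14 28 14
28 51 18 43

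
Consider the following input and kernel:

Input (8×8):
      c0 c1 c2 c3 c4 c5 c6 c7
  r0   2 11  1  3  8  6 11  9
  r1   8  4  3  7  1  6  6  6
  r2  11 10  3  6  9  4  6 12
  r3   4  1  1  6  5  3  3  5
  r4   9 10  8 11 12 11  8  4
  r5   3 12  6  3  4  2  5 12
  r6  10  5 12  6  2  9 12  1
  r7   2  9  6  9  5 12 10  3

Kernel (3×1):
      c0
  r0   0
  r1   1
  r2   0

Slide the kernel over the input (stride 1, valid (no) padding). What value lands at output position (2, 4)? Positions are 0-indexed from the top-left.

5

The receptive field on the input at this output position is [9 / 5 / 12]. Elementwise product with the kernel and sum: 5·1.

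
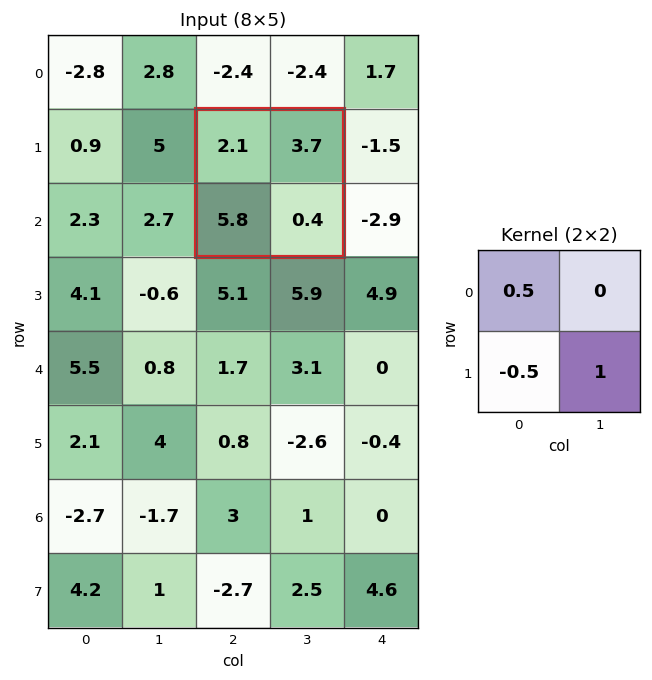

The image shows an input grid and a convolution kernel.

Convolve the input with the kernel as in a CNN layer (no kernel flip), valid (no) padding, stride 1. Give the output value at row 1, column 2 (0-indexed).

The receptive field on the input at this output position is [2.1 3.7 / 5.8 0.4]. Elementwise product with the kernel and sum: 2.1·0.5 + 5.8·-0.5 + 0.4·1.

-1.45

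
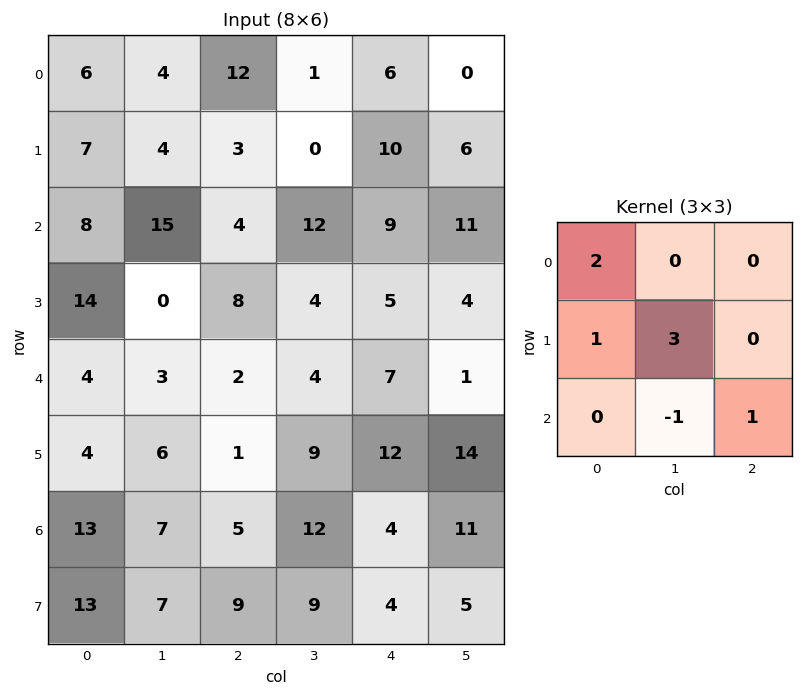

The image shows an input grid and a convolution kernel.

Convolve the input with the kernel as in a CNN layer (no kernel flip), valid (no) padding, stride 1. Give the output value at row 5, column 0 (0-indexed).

44

The receptive field on the input at this output position is [4 6 1 / 13 7 5 / 13 7 9]. Elementwise product with the kernel and sum: 4·2 + 13·1 + 7·3 + 7·-1 + 9·1.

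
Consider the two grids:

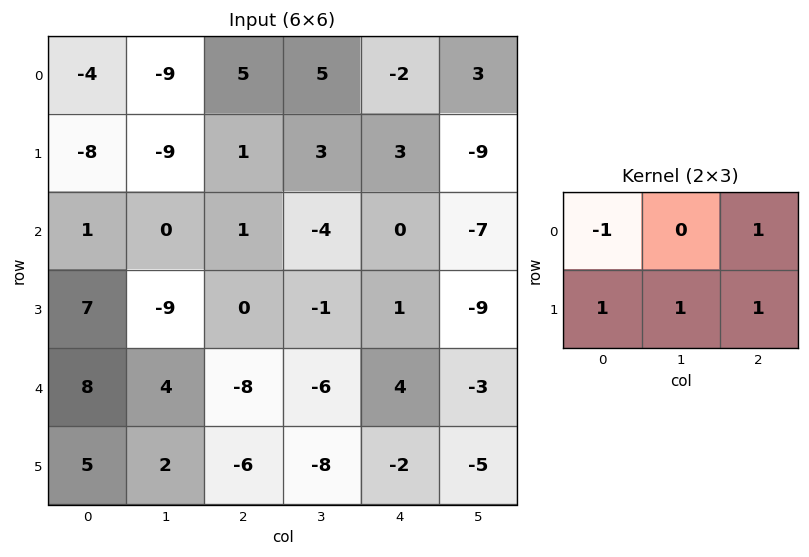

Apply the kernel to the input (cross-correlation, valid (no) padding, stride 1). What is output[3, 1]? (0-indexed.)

-2

The receptive field on the input at this output position is [-9 0 -1 / 4 -8 -6]. Elementwise product with the kernel and sum: -9·-1 + -1·1 + 4·1 + -8·1 + -6·1.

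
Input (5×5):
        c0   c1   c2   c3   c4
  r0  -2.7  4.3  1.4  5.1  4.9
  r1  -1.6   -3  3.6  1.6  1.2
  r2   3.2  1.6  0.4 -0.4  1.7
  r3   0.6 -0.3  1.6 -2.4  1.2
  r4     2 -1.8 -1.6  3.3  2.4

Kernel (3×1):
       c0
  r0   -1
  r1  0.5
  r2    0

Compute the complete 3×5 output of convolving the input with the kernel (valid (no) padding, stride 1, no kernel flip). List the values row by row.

1.9 -5.8 0.4 -4.3 -4.3
3.2 3.8 -3.4 -1.8 -0.35
-2.9 -1.75 0.4 -0.8 -1.1

Output[0,0]: The receptive field on the input at this output position is [-2.7 / -1.6 / 3.2]. Elementwise product with the kernel and sum: -2.7·-1 + -1.6·0.5.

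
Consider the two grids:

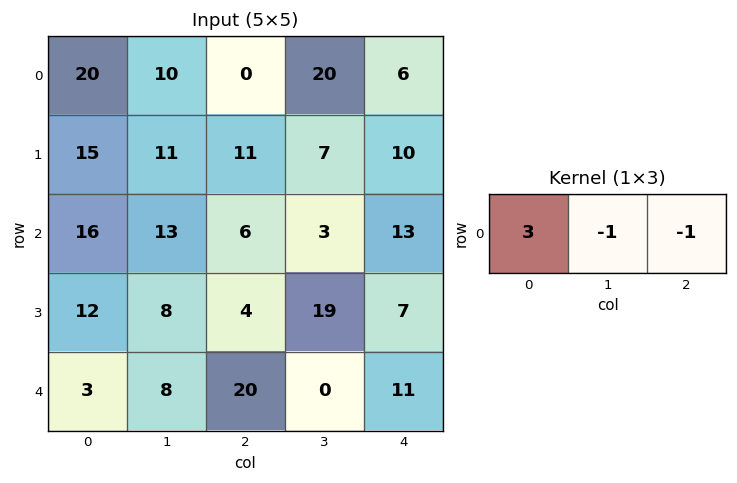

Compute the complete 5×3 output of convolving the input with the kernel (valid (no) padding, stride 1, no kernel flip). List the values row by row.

50 10 -26
23 15 16
29 30 2
24 1 -14
-19 4 49

Output[0,0]: The receptive field on the input at this output position is [20 10 0]. Elementwise product with the kernel and sum: 20·3 + 10·-1 + 0·-1.
Output[0,1]: The receptive field on the input at this output position is [10 0 20]. Elementwise product with the kernel and sum: 10·3 + 0·-1 + 20·-1.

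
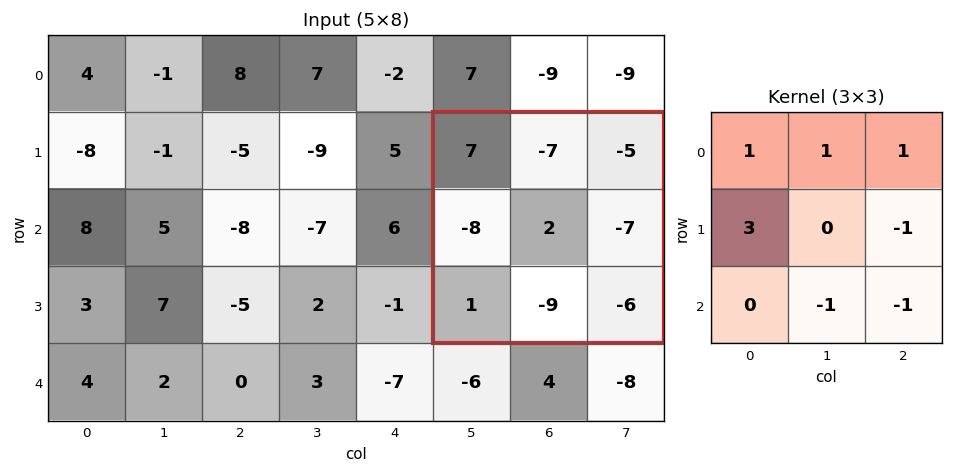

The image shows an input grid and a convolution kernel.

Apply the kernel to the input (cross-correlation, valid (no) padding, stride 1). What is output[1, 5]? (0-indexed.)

-7

The receptive field on the input at this output position is [7 -7 -5 / -8 2 -7 / 1 -9 -6]. Elementwise product with the kernel and sum: 7·1 + -7·1 + -5·1 + -8·3 + -7·-1 + -9·-1 + -6·-1.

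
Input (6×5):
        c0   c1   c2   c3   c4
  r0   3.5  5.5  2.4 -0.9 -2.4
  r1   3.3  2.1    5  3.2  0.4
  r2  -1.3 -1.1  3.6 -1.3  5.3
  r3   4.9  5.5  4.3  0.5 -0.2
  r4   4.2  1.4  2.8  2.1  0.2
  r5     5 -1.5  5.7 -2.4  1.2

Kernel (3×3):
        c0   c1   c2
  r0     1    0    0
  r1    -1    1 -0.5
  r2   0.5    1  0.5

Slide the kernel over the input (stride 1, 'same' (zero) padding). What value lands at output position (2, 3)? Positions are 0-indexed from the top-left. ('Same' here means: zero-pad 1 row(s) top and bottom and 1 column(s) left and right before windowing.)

The receptive field on the zero-padded input at this output position is [5 3.2 0.4 / 3.6 -1.3 5.3 / 4.3 0.5 -0.2]. Elementwise product with the kernel and sum: 5·1 + 3.6·-1 + -1.3·1 + 5.3·-0.5 + 4.3·0.5 + 0.5·1 + -0.2·0.5.

-0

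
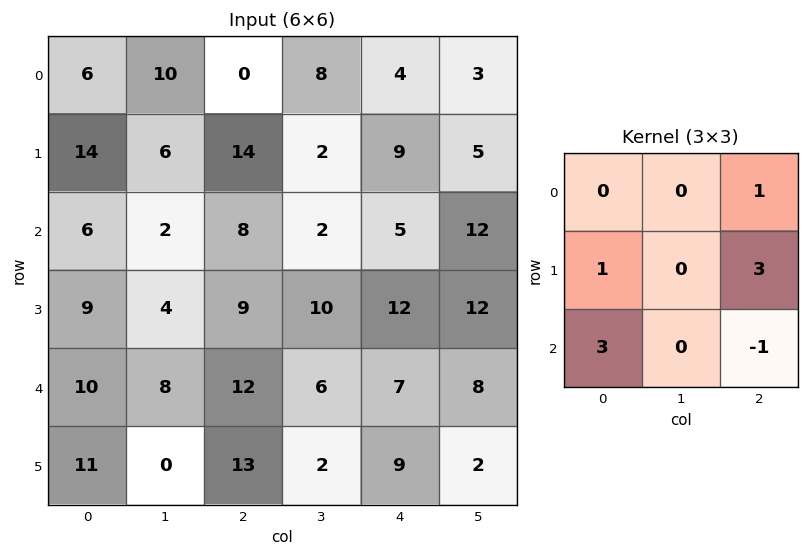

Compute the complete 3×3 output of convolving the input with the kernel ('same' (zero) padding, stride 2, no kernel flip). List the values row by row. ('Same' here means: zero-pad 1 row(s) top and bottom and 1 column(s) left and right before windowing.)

Output[0,0]: The receptive field on the zero-padded input at this output position is [0 0 0 / 0 6 10 / 0 14 6]. Elementwise product with the kernel and sum: 0·1 + 0·1 + 10·3 + 0·3 + 6·-1.

24 50 18
8 12 61
28 34 46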